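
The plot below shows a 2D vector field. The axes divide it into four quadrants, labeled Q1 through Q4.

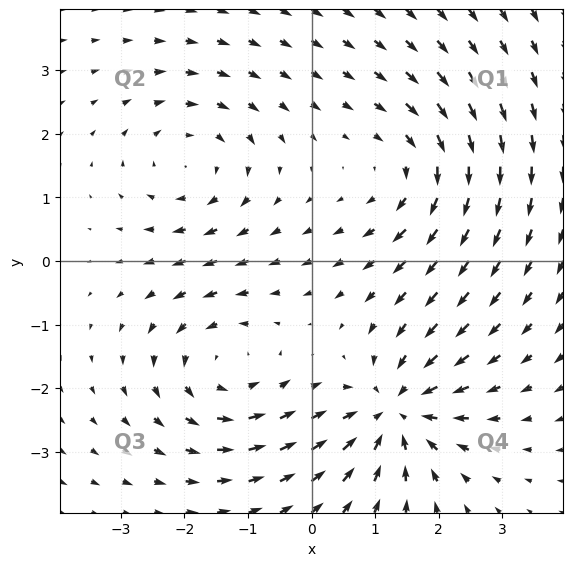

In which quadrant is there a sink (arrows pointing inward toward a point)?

Q4

The sink sits at approximately (1.3, -2.4), which lies in quadrant Q4. The divergence there is about -6, negative as expected for a sink.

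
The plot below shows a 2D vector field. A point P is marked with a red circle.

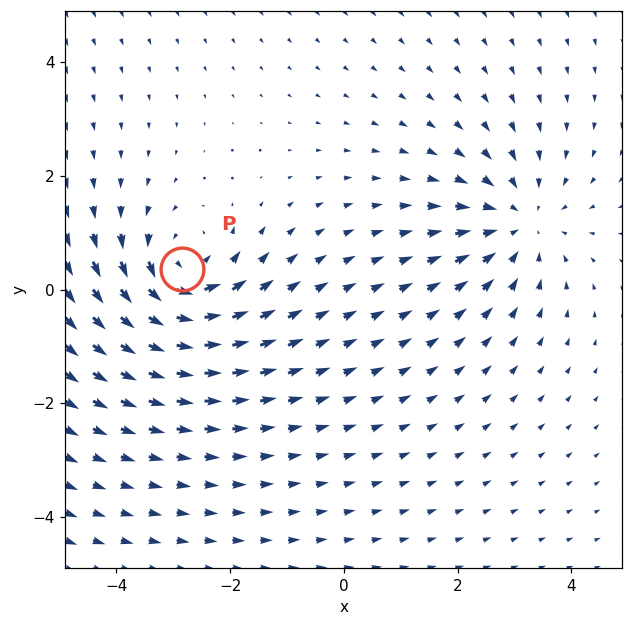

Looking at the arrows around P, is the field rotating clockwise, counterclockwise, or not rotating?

counterclockwise

Near P at (-2.8, 0.4) the arrows circulate counterclockwise. The curl (z-component) there is about +4; positive curl means counterclockwise rotation.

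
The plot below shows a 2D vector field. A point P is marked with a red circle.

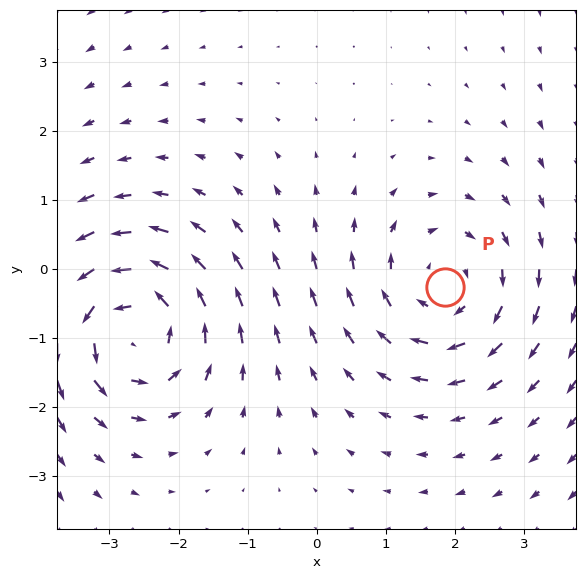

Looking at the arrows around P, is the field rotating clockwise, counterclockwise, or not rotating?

Near P at (1.9, -0.3) the arrows circulate clockwise. The curl (z-component) there is about -3; negative curl means clockwise rotation.

clockwise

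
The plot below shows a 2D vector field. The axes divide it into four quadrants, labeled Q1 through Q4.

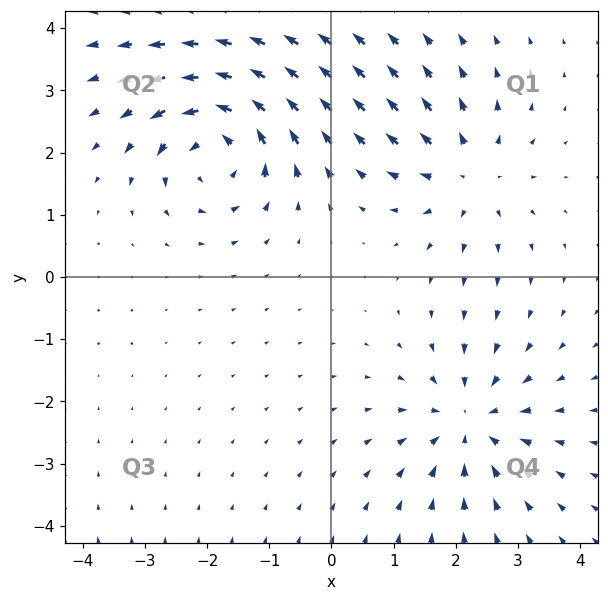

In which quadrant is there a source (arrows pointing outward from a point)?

Q1

The source sits at approximately (2.2, 1.6), which lies in quadrant Q1. The divergence there is about +3, positive as expected for a source.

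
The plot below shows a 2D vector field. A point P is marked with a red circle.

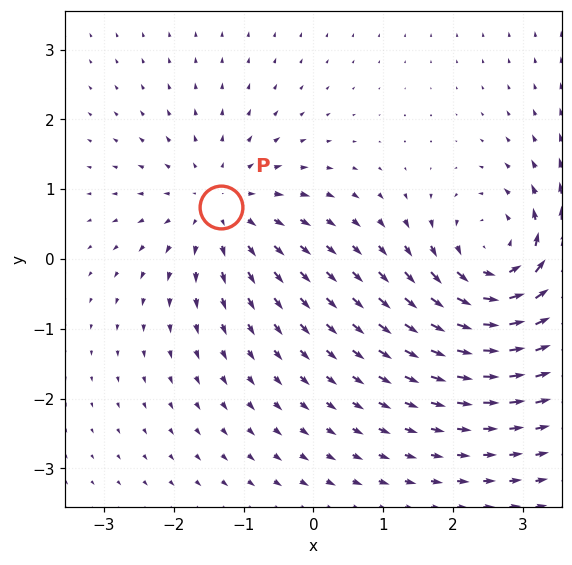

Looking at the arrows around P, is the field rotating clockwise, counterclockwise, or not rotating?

not rotating

Near P at (-1.3, 0.7) the arrows show no circulation. The curl there is ≈0.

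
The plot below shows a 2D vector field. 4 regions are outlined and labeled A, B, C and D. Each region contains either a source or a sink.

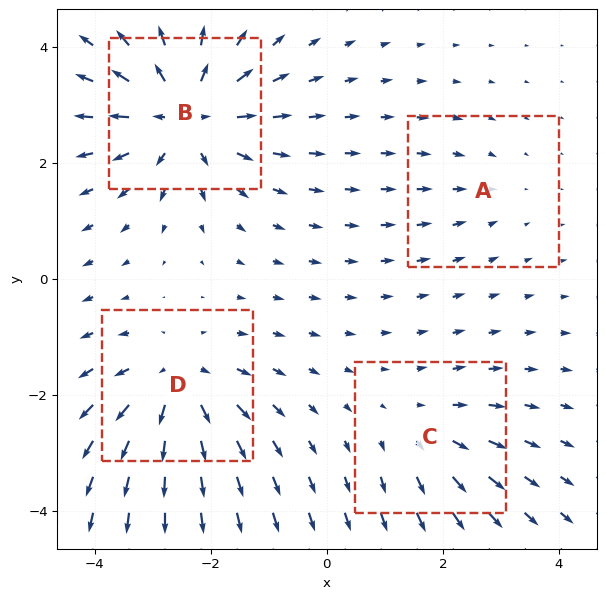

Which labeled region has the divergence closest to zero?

A

Divergence at each region's feature centre — A: about -2, B: about +7, C: about +3, D: about +5. Region A is closest to zero.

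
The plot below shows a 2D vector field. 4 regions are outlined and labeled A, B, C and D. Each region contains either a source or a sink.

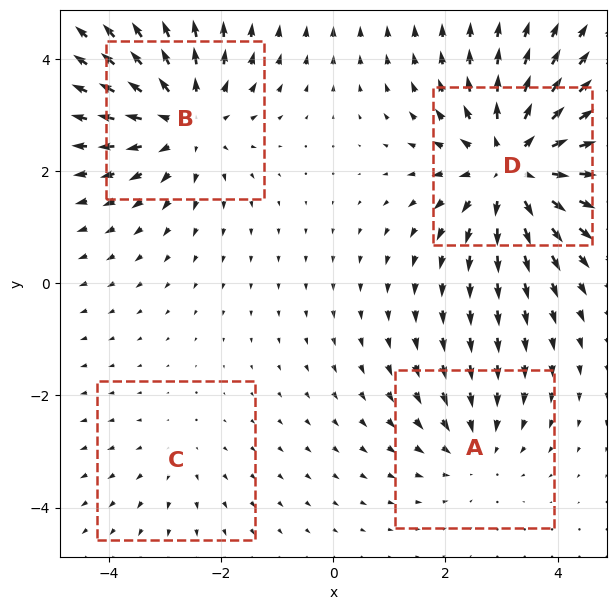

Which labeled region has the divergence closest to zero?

C

Divergence at each region's feature centre — A: about -3, B: about +4, C: about +2, D: about +6. Region C is closest to zero.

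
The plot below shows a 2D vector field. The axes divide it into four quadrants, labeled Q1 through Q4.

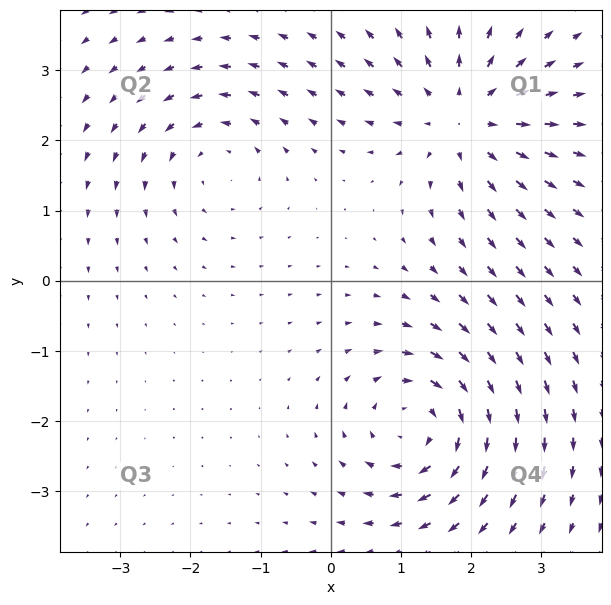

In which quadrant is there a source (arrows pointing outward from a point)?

Q1

The source sits at approximately (1.9, 2.3), which lies in quadrant Q1. The divergence there is about +4, positive as expected for a source.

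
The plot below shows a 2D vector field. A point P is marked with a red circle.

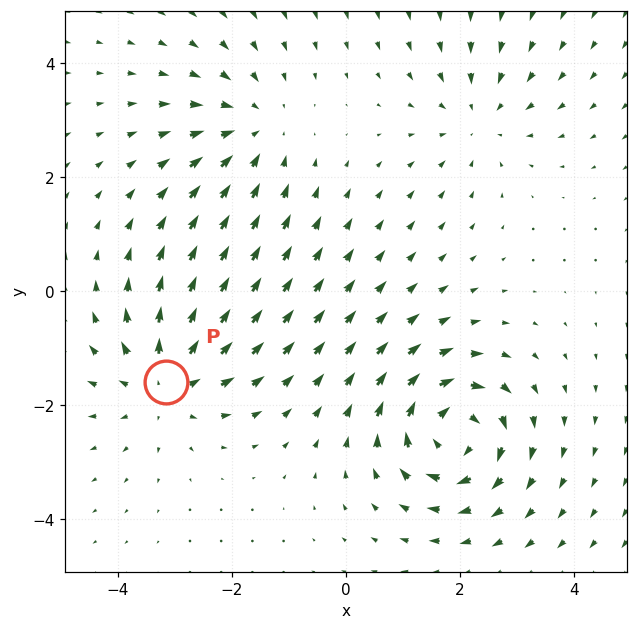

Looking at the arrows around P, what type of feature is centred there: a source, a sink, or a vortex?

At P (-3.2, -1.6) the arrows spread outward. Divergence about +3, curl ≈0 — positive divergence with near-zero curl is a source.

source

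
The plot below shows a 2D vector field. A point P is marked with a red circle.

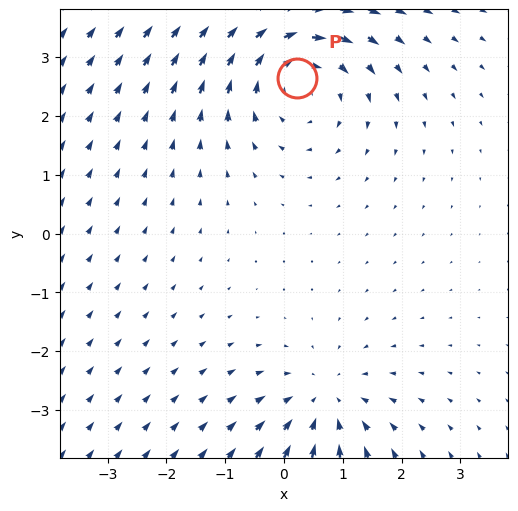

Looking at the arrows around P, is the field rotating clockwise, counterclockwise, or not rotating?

clockwise

Near P at (0.2, 2.6) the arrows circulate clockwise. The curl (z-component) there is about -3; negative curl means clockwise rotation.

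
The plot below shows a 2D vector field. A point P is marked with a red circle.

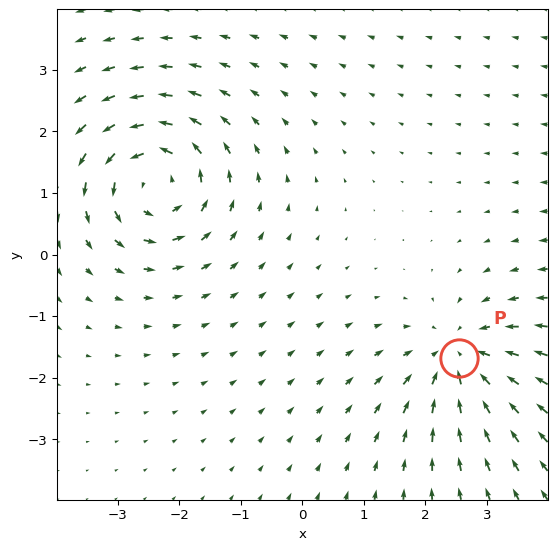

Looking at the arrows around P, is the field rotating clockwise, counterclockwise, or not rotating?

not rotating

Near P at (2.5, -1.7) the arrows show no circulation. The curl there is ≈0.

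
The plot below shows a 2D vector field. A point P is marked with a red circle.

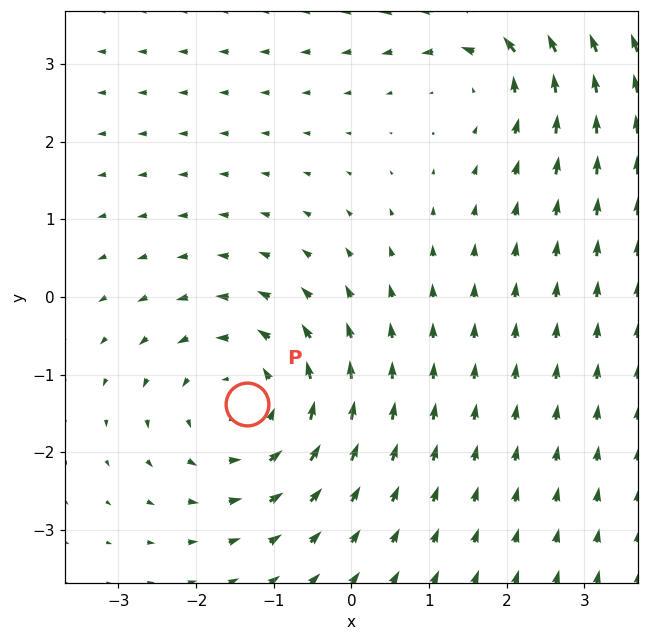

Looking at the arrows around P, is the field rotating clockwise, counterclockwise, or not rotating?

Near P at (-1.3, -1.4) the arrows circulate counterclockwise. The curl (z-component) there is about +4; positive curl means counterclockwise rotation.

counterclockwise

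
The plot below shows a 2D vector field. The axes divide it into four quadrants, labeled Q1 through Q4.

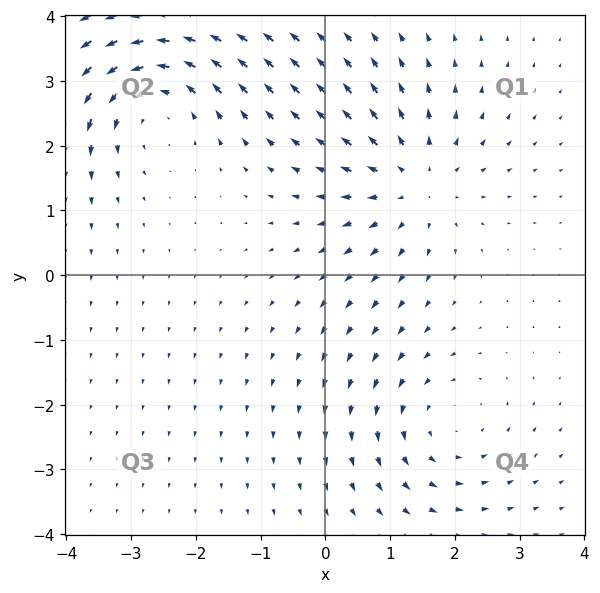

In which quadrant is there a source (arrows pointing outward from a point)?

Q1

The source sits at approximately (1.4, 1.4), which lies in quadrant Q1. The divergence there is about +4, positive as expected for a source.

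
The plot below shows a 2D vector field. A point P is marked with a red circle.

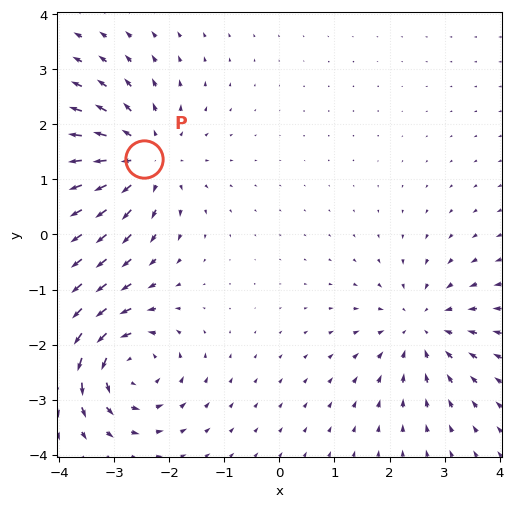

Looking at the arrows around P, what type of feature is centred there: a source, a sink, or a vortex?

source

At P (-2.5, 1.4) the arrows spread outward. Divergence about +5, curl ≈0 — positive divergence with near-zero curl is a source.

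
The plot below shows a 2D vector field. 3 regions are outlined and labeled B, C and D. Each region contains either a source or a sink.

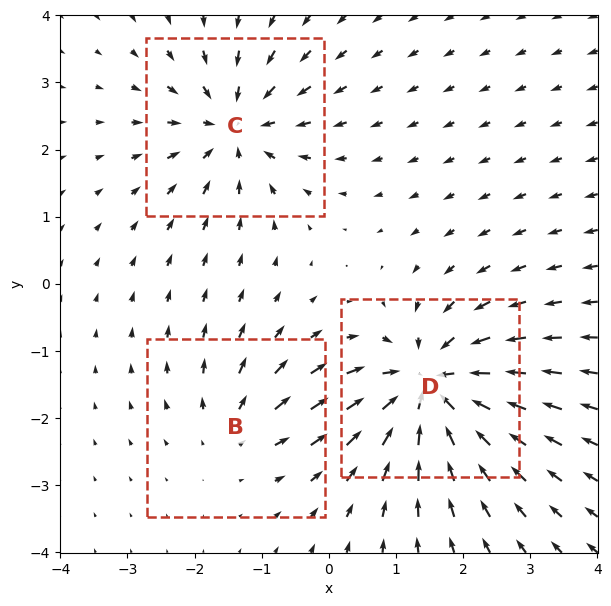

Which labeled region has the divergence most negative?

Divergence at each region's feature centre — B: about +2, C: about -4, D: about -6. Region D is most negative.

D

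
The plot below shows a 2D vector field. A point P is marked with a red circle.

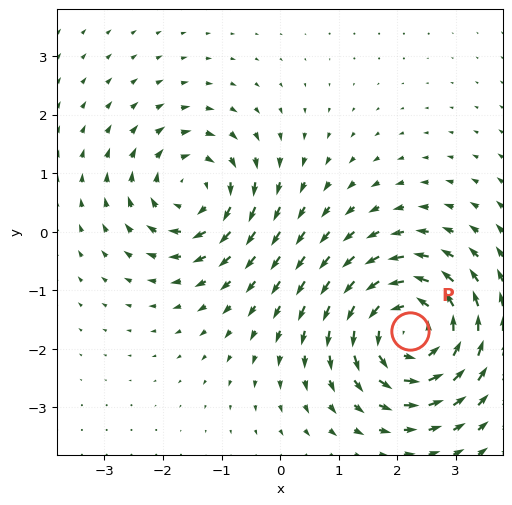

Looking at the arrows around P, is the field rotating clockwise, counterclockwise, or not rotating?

counterclockwise

Near P at (2.2, -1.7) the arrows circulate counterclockwise. The curl (z-component) there is about +4; positive curl means counterclockwise rotation.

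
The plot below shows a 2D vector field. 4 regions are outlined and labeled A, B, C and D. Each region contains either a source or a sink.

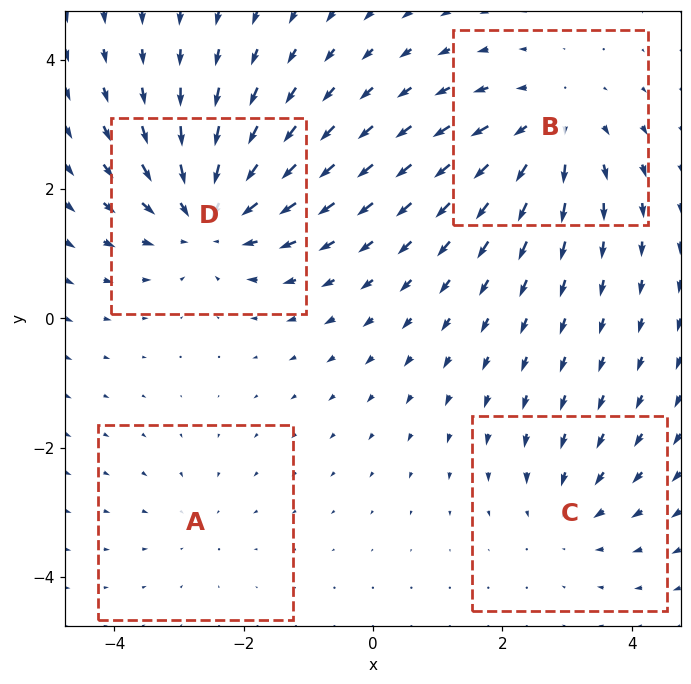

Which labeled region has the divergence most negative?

D

Divergence at each region's feature centre — A: about -2, B: about +5, C: about -3, D: about -6. Region D is most negative.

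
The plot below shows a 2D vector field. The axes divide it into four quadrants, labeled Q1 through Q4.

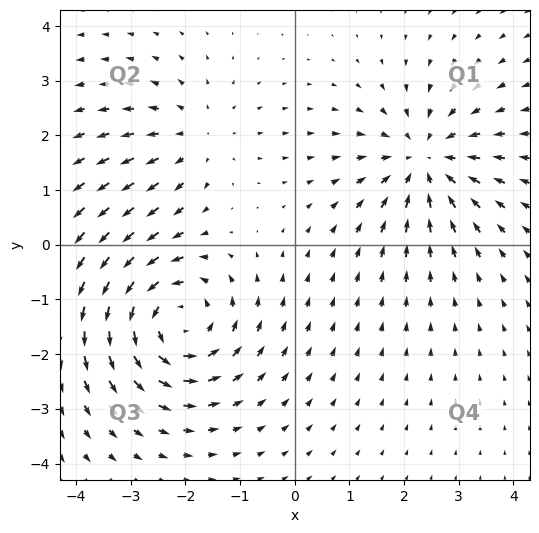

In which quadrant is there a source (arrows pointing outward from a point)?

The source sits at approximately (-1.8, 2.0), which lies in quadrant Q2. The divergence there is about +2, positive as expected for a source.

Q2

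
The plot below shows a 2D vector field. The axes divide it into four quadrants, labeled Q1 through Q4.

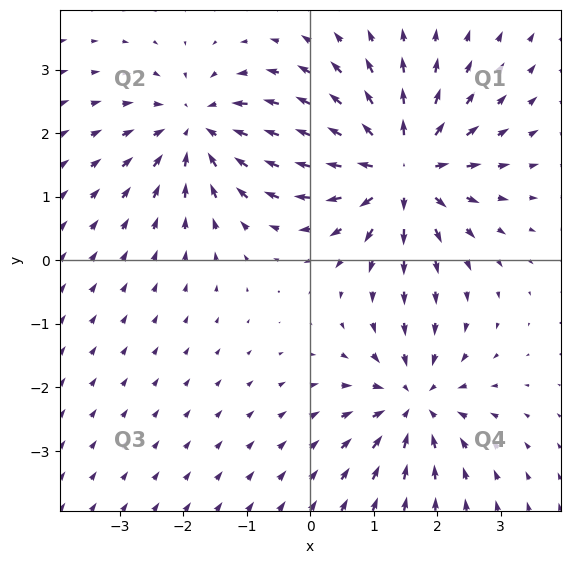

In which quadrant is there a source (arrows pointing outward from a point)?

The source sits at approximately (1.4, 1.4), which lies in quadrant Q1. The divergence there is about +5, positive as expected for a source.

Q1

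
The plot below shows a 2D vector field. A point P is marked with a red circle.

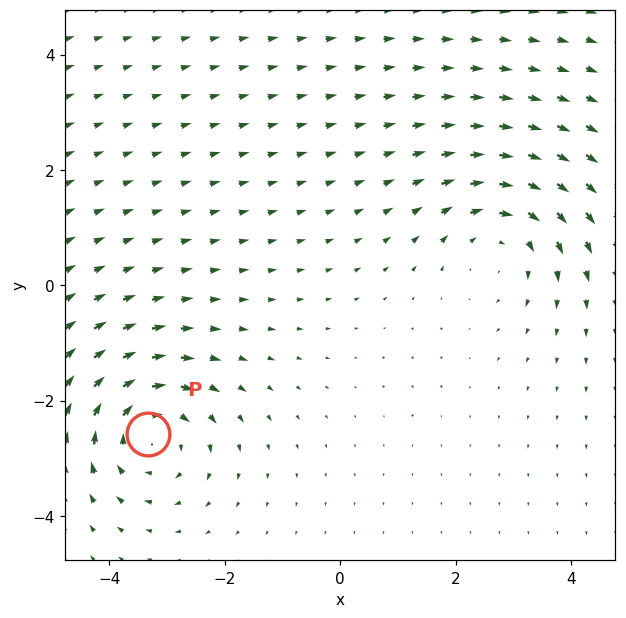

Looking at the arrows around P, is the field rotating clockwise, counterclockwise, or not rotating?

clockwise

Near P at (-3.3, -2.6) the arrows circulate clockwise. The curl (z-component) there is about -4; negative curl means clockwise rotation.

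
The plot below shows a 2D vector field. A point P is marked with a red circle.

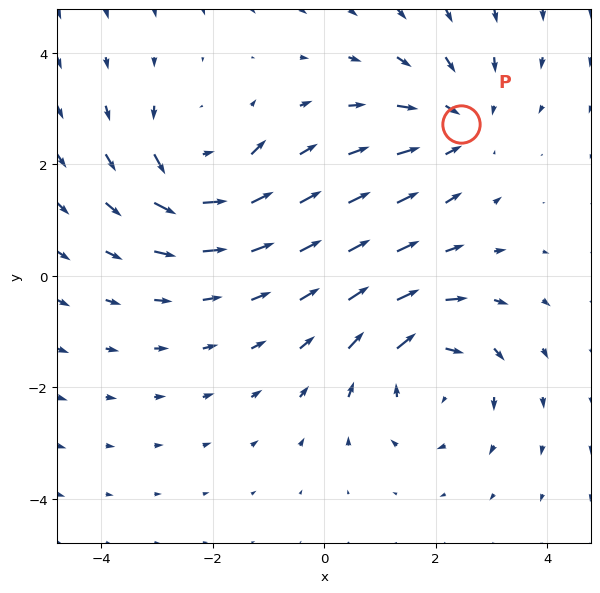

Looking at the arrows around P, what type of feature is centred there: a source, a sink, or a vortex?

sink

At P (2.4, 2.7) the arrows converge inward. Divergence about -3, curl ≈0 — negative divergence with near-zero curl is a sink.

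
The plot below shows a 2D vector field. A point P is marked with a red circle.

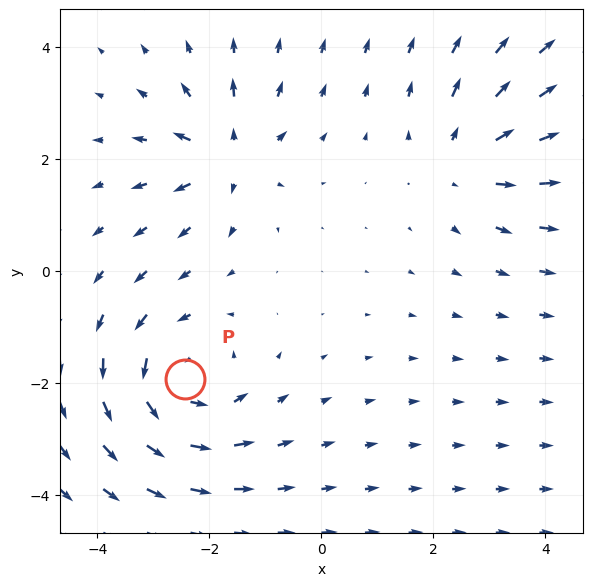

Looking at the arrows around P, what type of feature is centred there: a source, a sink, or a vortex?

At P (-2.4, -1.9) the arrows circulate counterclockwise. Divergence ≈0, curl about +4 — near-zero divergence with nonzero curl is a vortex.

vortex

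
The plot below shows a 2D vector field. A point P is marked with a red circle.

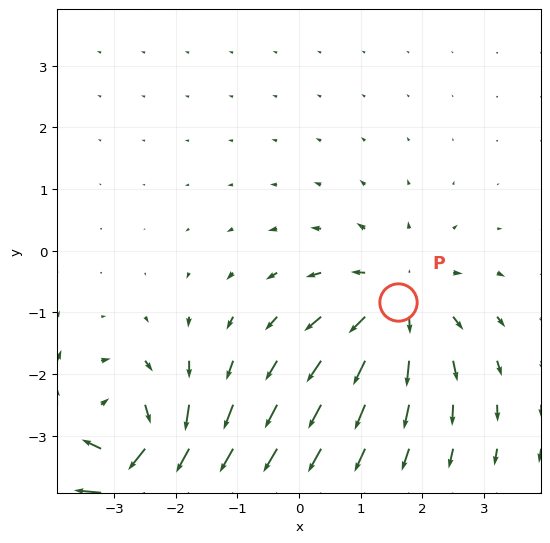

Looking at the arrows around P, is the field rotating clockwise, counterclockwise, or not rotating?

not rotating

Near P at (1.6, -0.8) the arrows show no circulation. The curl there is ≈0.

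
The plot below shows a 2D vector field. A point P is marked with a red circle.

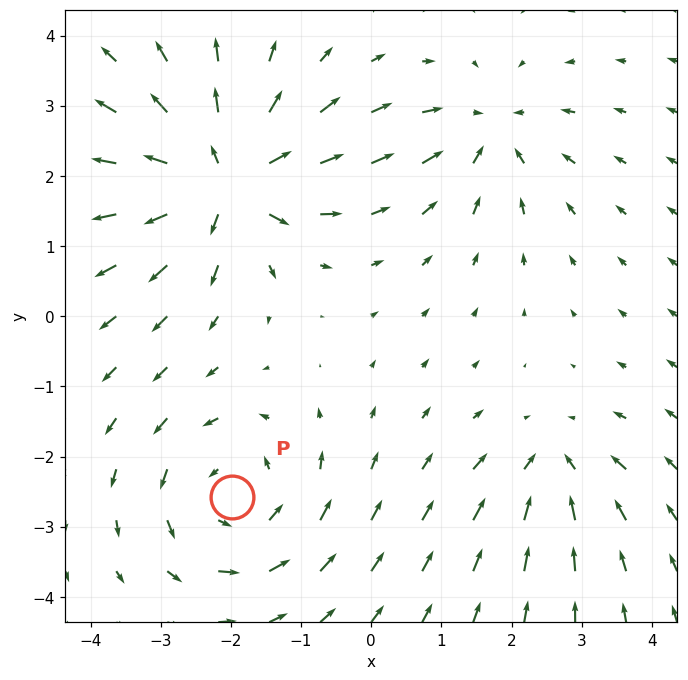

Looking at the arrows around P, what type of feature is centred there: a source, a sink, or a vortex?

vortex

At P (-2.0, -2.6) the arrows circulate counterclockwise. Divergence ≈0, curl about +4 — near-zero divergence with nonzero curl is a vortex.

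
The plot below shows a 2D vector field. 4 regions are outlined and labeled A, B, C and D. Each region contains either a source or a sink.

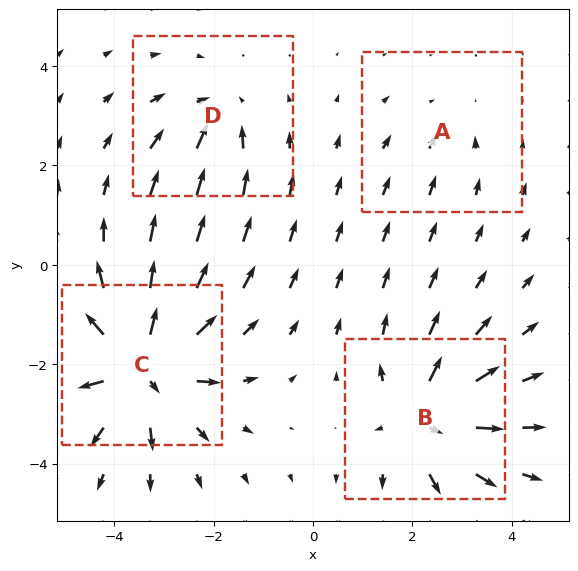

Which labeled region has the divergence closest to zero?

Divergence at each region's feature centre — A: about -2, B: about +6, C: about +8, D: about -4. Region A is closest to zero.

A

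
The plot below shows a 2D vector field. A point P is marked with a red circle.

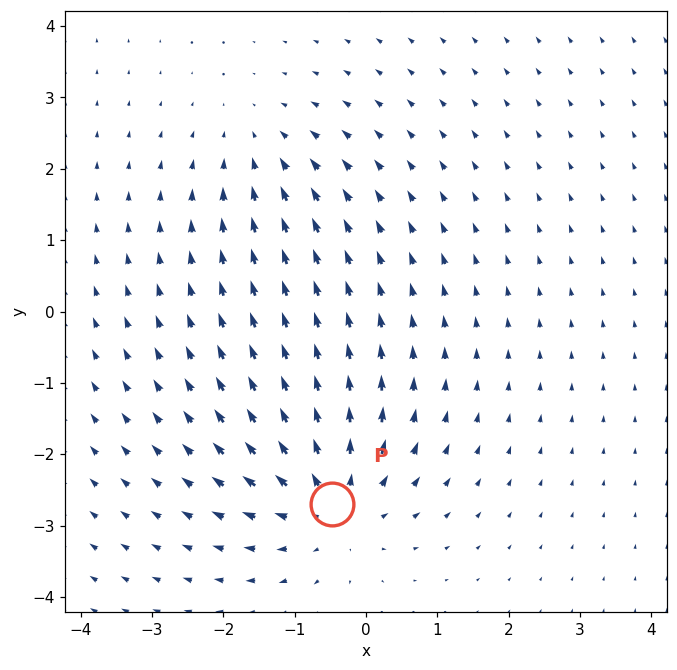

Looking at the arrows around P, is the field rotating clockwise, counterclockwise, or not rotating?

Near P at (-0.5, -2.7) the arrows show no circulation. The curl there is ≈0.

not rotating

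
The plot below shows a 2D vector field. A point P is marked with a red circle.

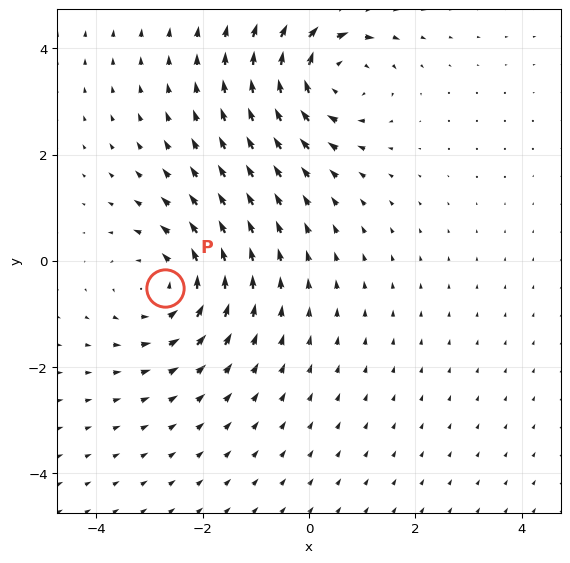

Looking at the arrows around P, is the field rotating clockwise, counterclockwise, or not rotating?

counterclockwise

Near P at (-2.7, -0.5) the arrows circulate counterclockwise. The curl (z-component) there is about +3; positive curl means counterclockwise rotation.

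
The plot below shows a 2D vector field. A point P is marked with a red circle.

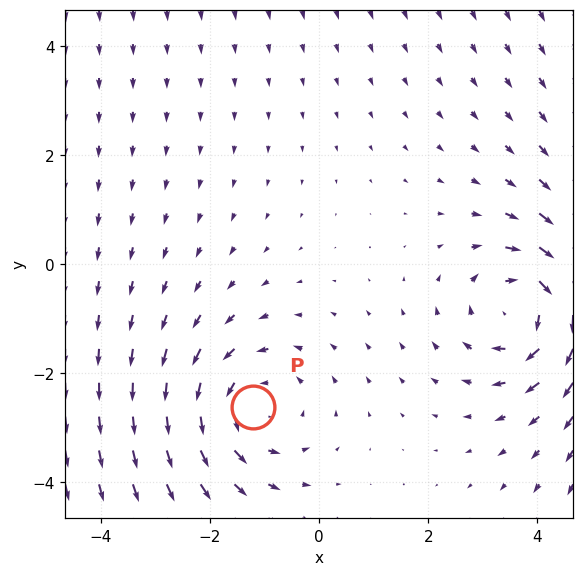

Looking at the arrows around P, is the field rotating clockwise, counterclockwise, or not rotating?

counterclockwise

Near P at (-1.2, -2.6) the arrows circulate counterclockwise. The curl (z-component) there is about +3; positive curl means counterclockwise rotation.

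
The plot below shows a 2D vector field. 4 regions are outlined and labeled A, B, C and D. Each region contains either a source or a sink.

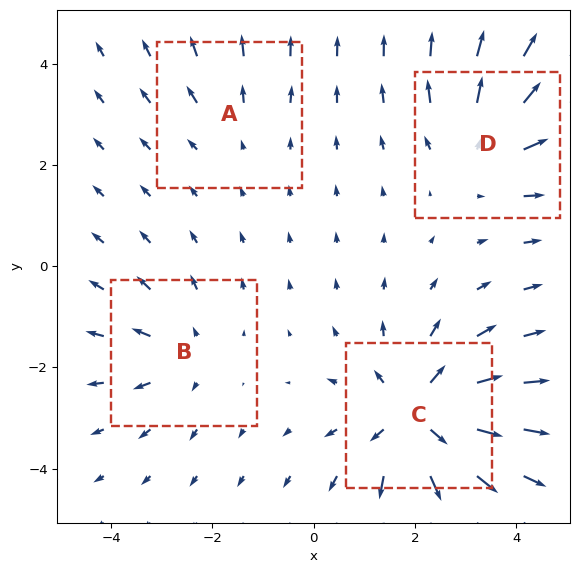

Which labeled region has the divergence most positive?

Divergence at each region's feature centre — A: about +2, B: about +3, C: about +7, D: about +4. Region C is most positive.

C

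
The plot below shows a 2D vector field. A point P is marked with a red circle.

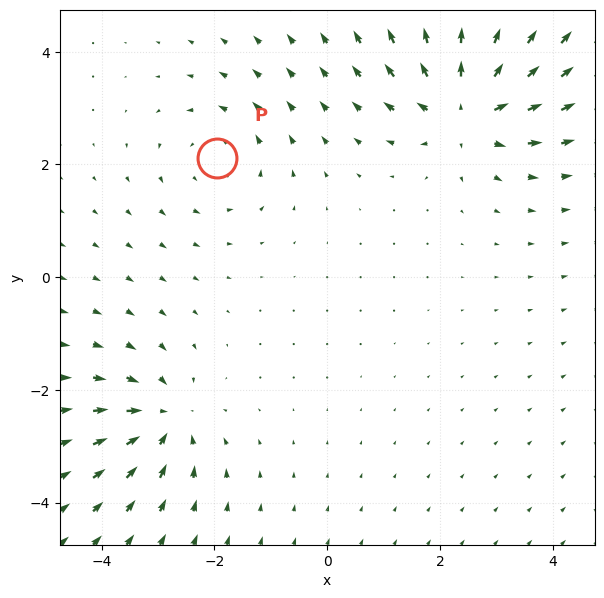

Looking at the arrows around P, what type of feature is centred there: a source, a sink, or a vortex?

At P (-2.0, 2.1) the arrows circulate counterclockwise. Divergence ≈0, curl about +3 — near-zero divergence with nonzero curl is a vortex.

vortex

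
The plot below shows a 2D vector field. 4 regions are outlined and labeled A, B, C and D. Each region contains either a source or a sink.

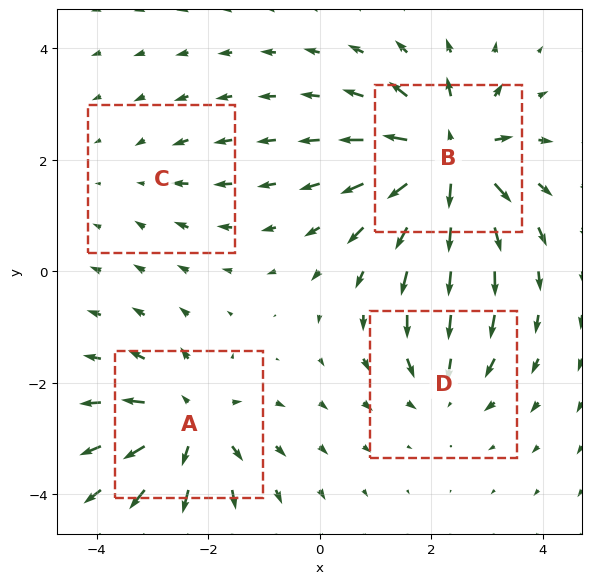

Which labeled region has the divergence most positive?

Divergence at each region's feature centre — A: about +6, B: about +9, C: about -2, D: about -4. Region B is most positive.

B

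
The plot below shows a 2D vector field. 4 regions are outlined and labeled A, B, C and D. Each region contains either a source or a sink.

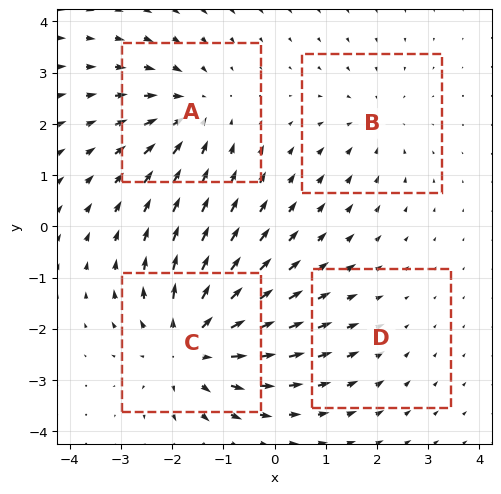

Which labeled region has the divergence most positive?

C

Divergence at each region's feature centre — A: about -4, B: about -3, C: about +6, D: about -2. Region C is most positive.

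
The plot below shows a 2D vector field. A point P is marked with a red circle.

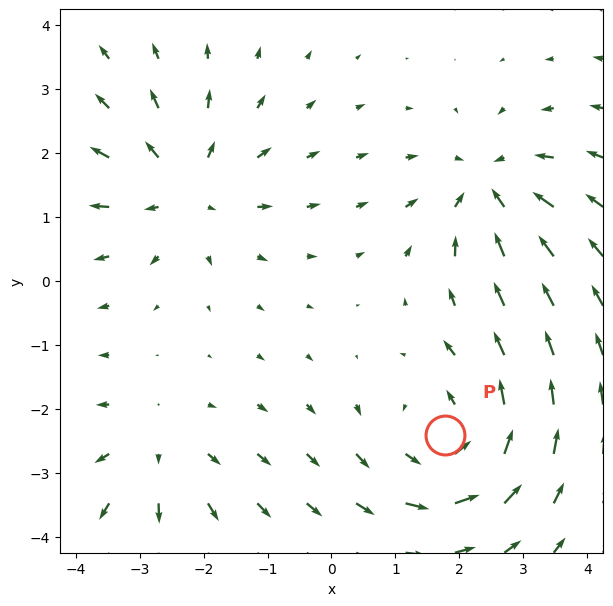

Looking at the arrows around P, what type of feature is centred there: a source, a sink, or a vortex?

vortex

At P (1.8, -2.4) the arrows circulate counterclockwise. Divergence ≈0, curl about +4 — near-zero divergence with nonzero curl is a vortex.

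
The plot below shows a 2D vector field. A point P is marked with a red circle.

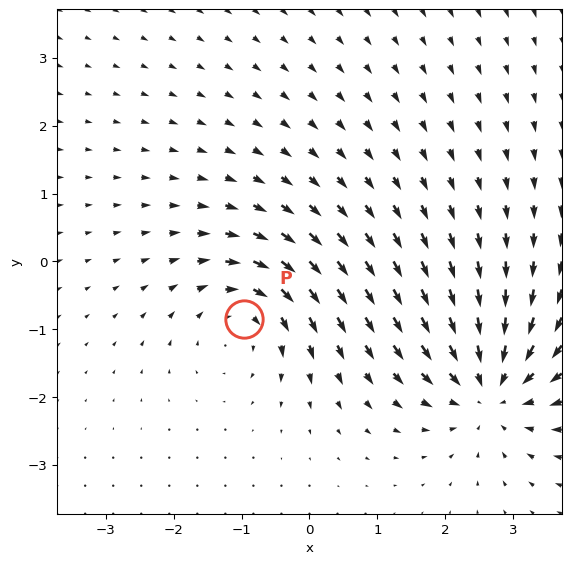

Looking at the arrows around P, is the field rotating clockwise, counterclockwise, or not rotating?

clockwise

Near P at (-1.0, -0.8) the arrows circulate clockwise. The curl (z-component) there is about -4; negative curl means clockwise rotation.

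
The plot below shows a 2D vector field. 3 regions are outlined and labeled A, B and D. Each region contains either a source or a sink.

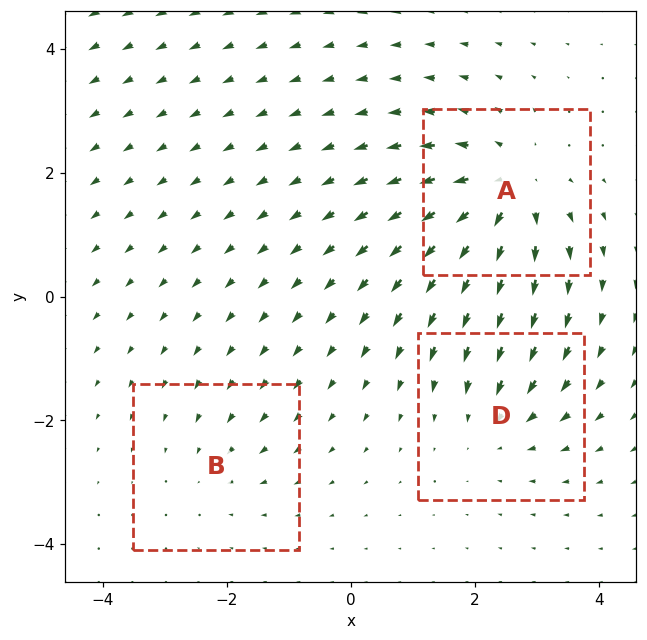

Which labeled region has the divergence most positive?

A

Divergence at each region's feature centre — A: about +4, B: about -2, D: about -3. Region A is most positive.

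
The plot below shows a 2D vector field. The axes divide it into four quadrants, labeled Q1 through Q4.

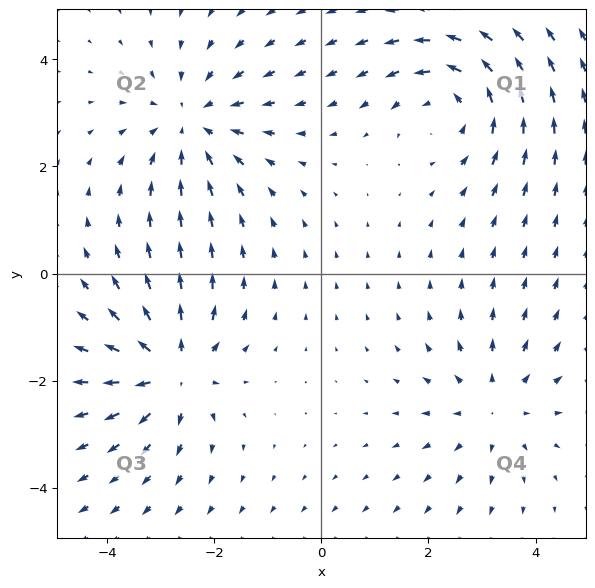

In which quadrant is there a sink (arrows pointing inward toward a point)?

The sink sits at approximately (-2.4, 2.8), which lies in quadrant Q2. The divergence there is about -4, negative as expected for a sink.

Q2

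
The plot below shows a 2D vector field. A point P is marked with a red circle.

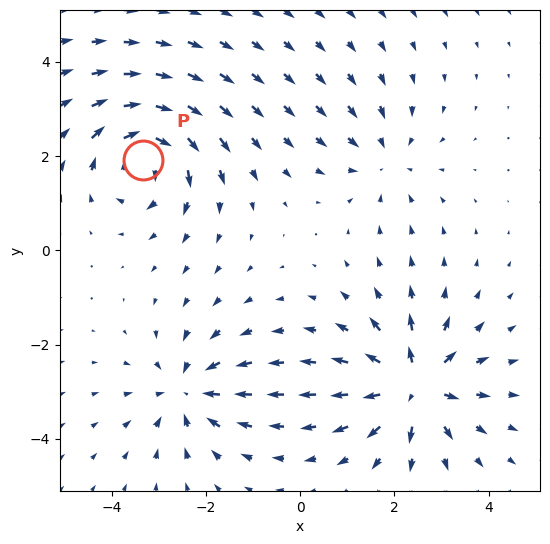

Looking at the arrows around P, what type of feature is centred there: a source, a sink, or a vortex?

vortex

At P (-3.3, 1.9) the arrows circulate clockwise. Divergence ≈0, curl about -5 — near-zero divergence with nonzero curl is a vortex.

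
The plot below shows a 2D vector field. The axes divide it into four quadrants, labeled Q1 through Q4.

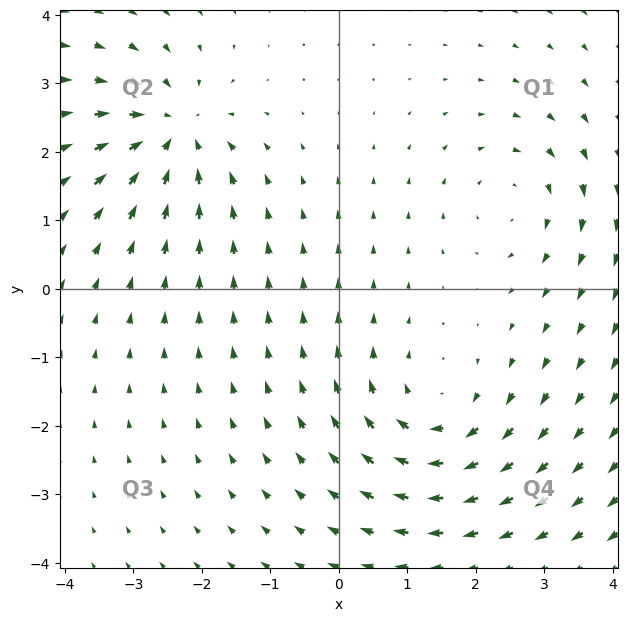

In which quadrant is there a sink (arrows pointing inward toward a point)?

The sink sits at approximately (-2.4, 2.3), which lies in quadrant Q2. The divergence there is about -5, negative as expected for a sink.

Q2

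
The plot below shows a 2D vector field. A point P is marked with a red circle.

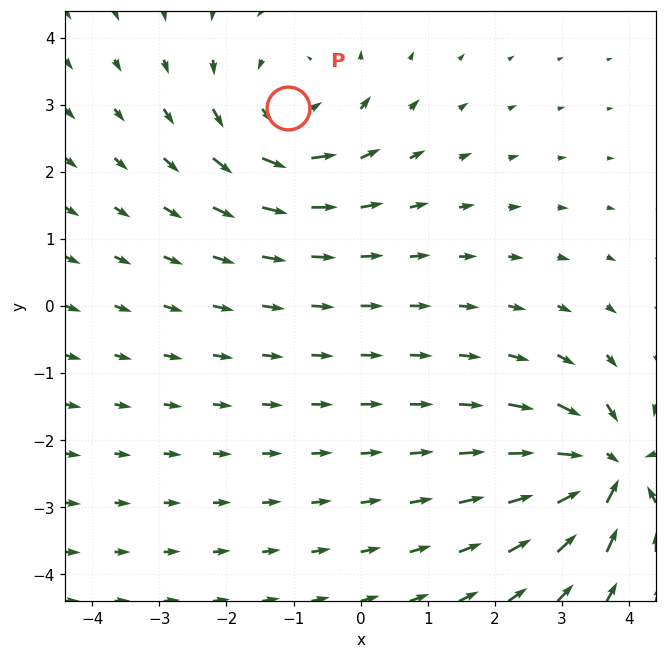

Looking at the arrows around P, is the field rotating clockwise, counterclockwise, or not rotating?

counterclockwise

Near P at (-1.1, 3.0) the arrows circulate counterclockwise. The curl (z-component) there is about +4; positive curl means counterclockwise rotation.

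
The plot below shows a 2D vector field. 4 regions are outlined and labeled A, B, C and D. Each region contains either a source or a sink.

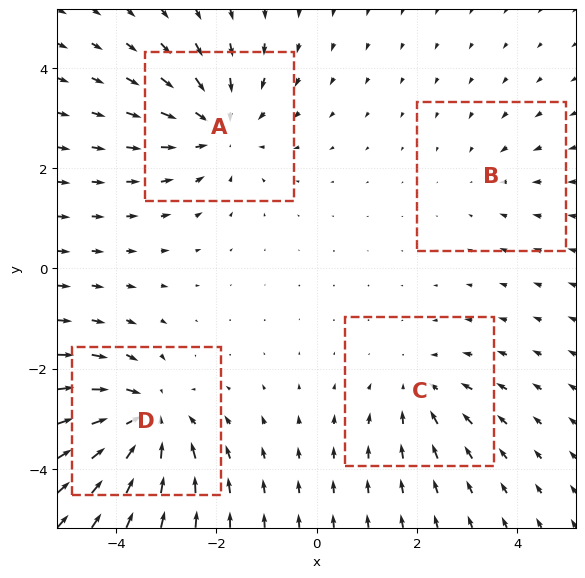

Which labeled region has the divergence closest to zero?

B

Divergence at each region's feature centre — A: about -4, B: about -2, C: about -3, D: about -5. Region B is closest to zero.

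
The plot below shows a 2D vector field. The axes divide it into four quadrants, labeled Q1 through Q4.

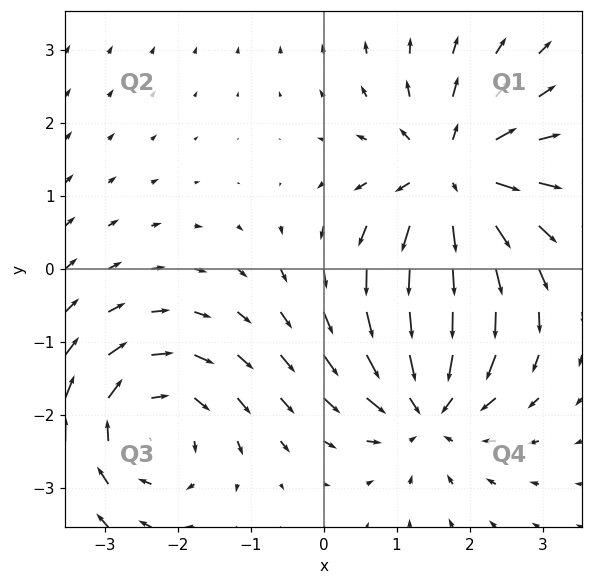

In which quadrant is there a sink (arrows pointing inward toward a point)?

Q4

The sink sits at approximately (1.4, -1.8), which lies in quadrant Q4. The divergence there is about -4, negative as expected for a sink.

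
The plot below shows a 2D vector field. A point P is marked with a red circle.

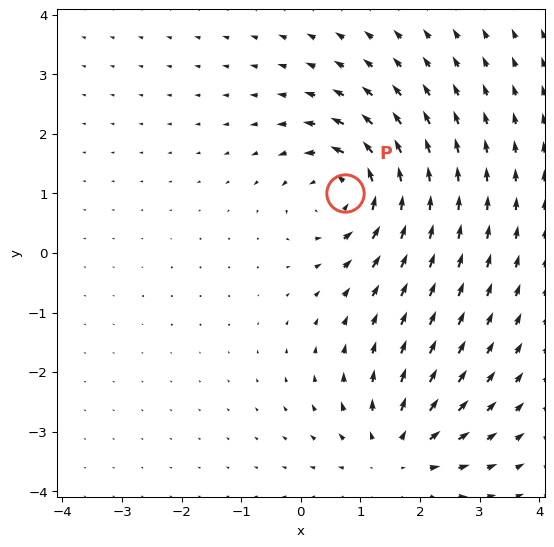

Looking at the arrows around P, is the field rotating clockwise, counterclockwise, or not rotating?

counterclockwise

Near P at (0.7, 1.0) the arrows circulate counterclockwise. The curl (z-component) there is about +6; positive curl means counterclockwise rotation.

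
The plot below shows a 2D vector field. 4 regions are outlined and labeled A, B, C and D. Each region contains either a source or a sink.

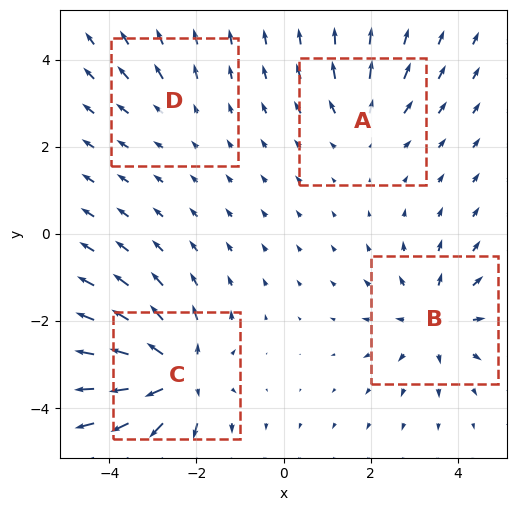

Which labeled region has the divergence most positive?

Divergence at each region's feature centre — A: about +3, B: about +5, C: about +7, D: about +2. Region C is most positive.

C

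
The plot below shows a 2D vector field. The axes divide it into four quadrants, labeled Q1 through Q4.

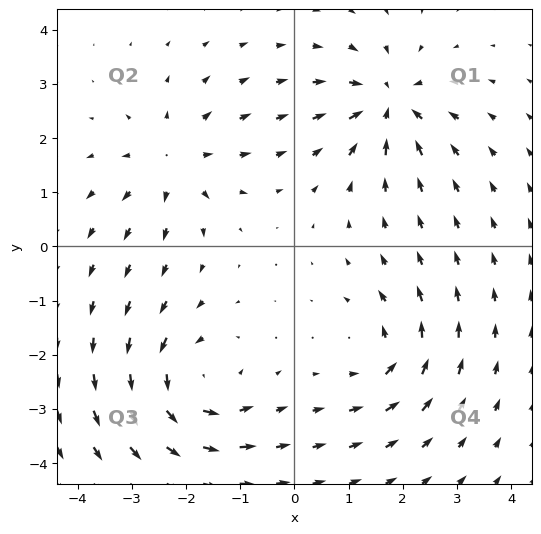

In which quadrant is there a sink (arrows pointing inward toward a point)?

The sink sits at approximately (1.7, 2.6), which lies in quadrant Q1. The divergence there is about -5, negative as expected for a sink.

Q1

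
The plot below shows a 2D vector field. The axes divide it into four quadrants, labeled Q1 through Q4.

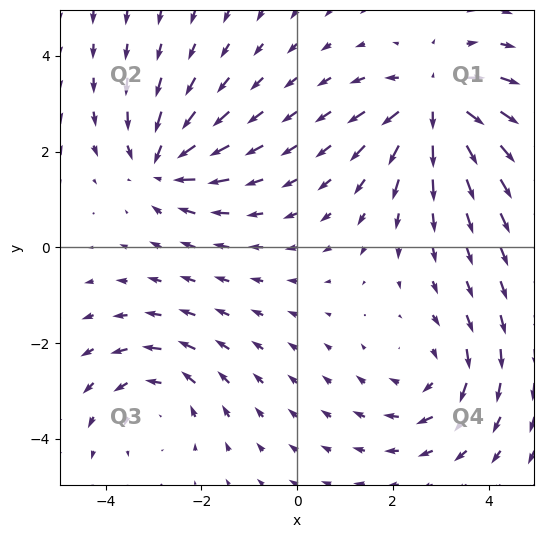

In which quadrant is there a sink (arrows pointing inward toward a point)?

The sink sits at approximately (-2.8, 1.7), which lies in quadrant Q2. The divergence there is about -4, negative as expected for a sink.

Q2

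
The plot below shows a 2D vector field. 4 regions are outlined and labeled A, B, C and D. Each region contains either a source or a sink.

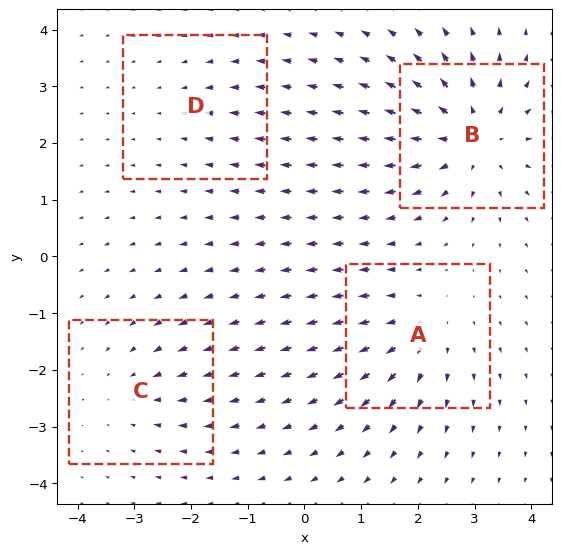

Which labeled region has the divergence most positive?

Divergence at each region's feature centre — A: about +4, B: about +7, C: about -3, D: about -2. Region B is most positive.

B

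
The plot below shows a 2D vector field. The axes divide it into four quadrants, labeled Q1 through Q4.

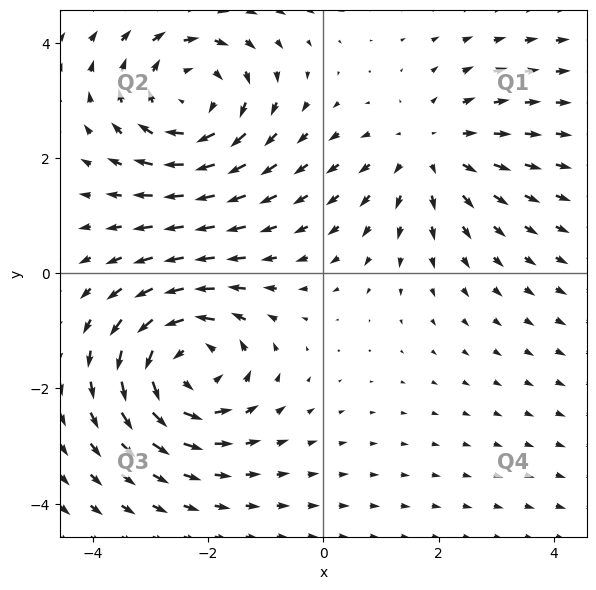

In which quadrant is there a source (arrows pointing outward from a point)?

Q1

The source sits at approximately (1.9, 2.1), which lies in quadrant Q1. The divergence there is about +2, positive as expected for a source.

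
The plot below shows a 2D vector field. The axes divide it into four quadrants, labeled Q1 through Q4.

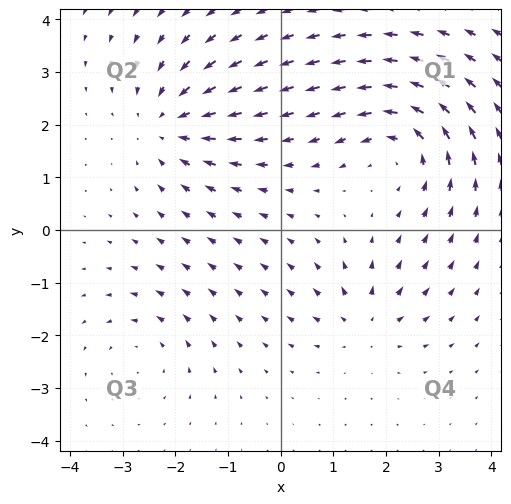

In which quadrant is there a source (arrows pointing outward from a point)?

Q4

The source sits at approximately (1.6, -1.7), which lies in quadrant Q4. The divergence there is about +4, positive as expected for a source.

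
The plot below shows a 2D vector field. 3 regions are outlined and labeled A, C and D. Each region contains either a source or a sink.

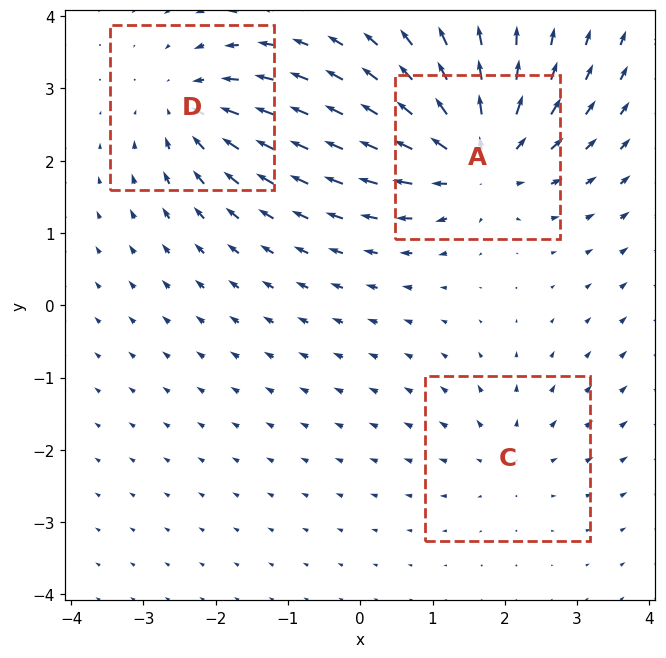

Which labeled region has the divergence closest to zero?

Divergence at each region's feature centre — A: about +6, C: about +2, D: about -4. Region C is closest to zero.

C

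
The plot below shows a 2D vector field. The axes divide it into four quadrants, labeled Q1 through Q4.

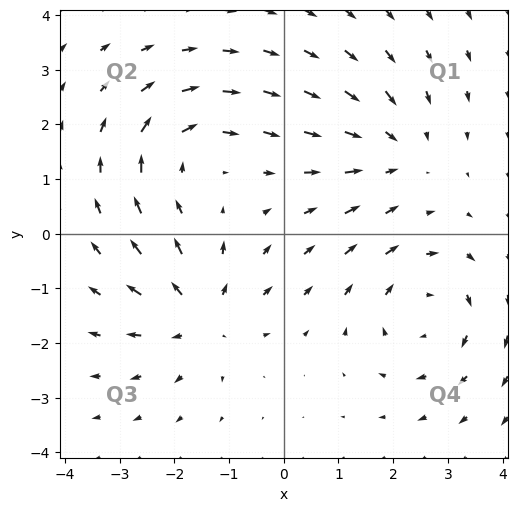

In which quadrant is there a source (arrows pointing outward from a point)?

Q3

The source sits at approximately (-1.5, -1.5), which lies in quadrant Q3. The divergence there is about +4, positive as expected for a source.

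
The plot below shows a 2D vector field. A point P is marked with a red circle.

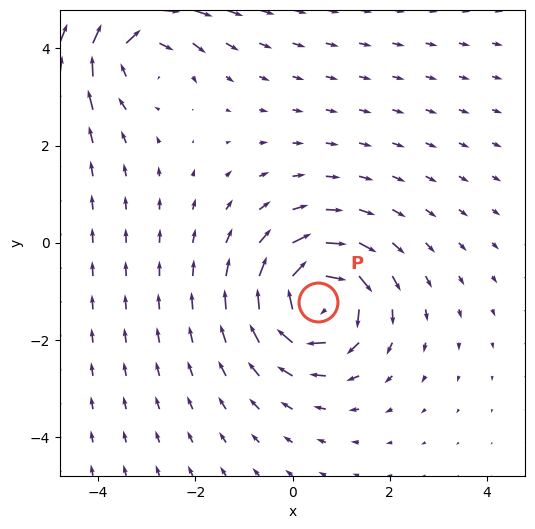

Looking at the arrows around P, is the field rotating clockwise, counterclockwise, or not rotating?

Near P at (0.5, -1.2) the arrows circulate clockwise. The curl (z-component) there is about -5; negative curl means clockwise rotation.

clockwise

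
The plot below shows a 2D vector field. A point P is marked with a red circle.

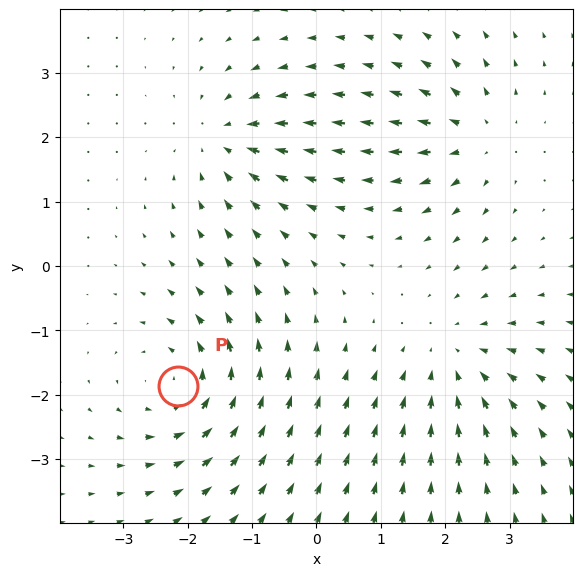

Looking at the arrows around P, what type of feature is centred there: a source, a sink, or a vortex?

At P (-2.1, -1.9) the arrows circulate counterclockwise. Divergence ≈0, curl about +4 — near-zero divergence with nonzero curl is a vortex.

vortex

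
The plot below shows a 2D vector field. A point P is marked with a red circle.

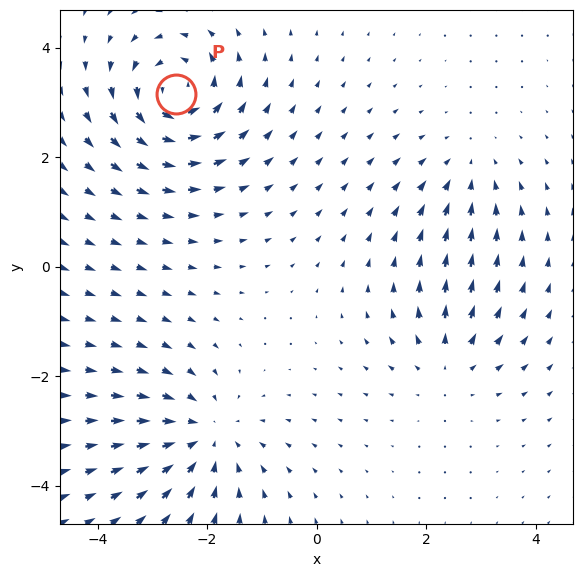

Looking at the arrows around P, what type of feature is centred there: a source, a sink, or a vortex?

At P (-2.6, 3.2) the arrows circulate counterclockwise. Divergence ≈0, curl about +7 — near-zero divergence with nonzero curl is a vortex.

vortex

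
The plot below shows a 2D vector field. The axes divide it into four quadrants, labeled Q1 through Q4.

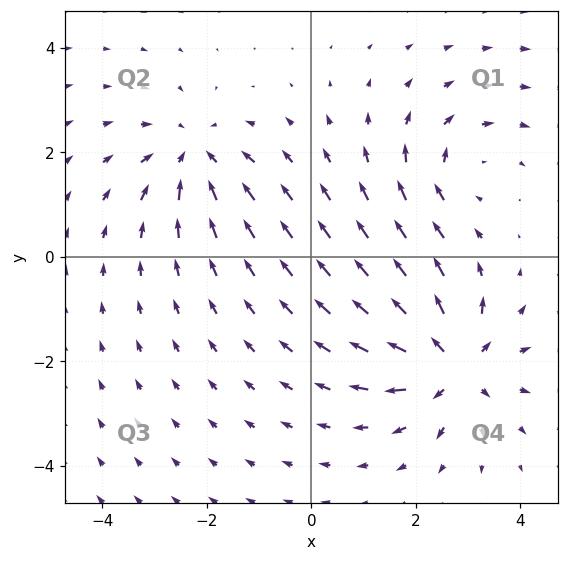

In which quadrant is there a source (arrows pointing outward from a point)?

Q4

The source sits at approximately (2.7, -2.1), which lies in quadrant Q4. The divergence there is about +6, positive as expected for a source.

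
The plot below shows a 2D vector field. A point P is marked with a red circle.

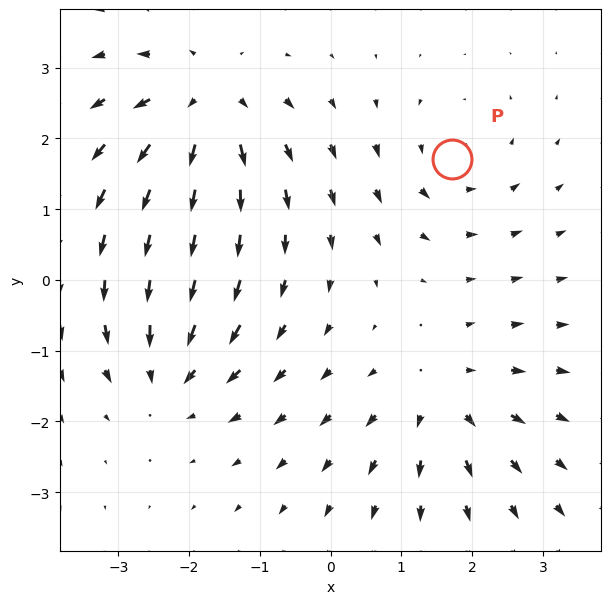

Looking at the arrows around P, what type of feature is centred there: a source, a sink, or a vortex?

vortex

At P (1.7, 1.7) the arrows circulate counterclockwise. Divergence ≈0, curl about +3 — near-zero divergence with nonzero curl is a vortex.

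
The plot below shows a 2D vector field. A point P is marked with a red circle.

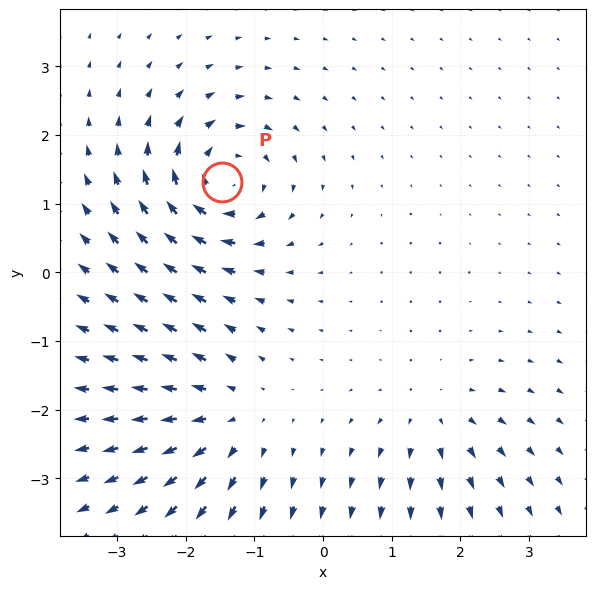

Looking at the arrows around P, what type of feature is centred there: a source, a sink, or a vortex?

vortex

At P (-1.5, 1.3) the arrows circulate clockwise. Divergence ≈0, curl about -7 — near-zero divergence with nonzero curl is a vortex.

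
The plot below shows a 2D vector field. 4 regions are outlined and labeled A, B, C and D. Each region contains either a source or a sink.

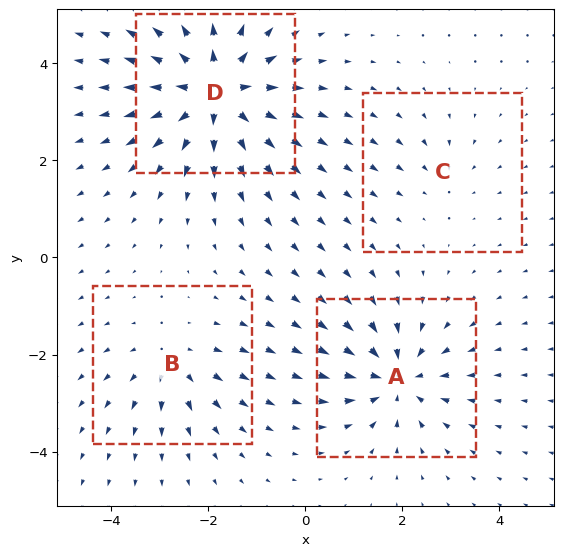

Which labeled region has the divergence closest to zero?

Divergence at each region's feature centre — A: about -6, B: about +4, C: about -2, D: about +8. Region C is closest to zero.

C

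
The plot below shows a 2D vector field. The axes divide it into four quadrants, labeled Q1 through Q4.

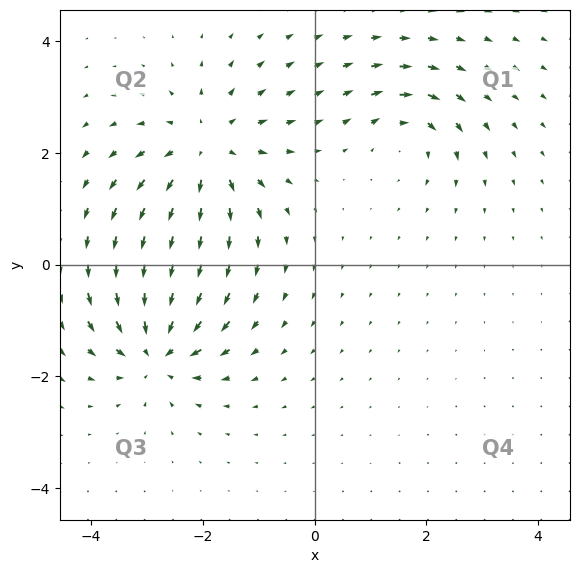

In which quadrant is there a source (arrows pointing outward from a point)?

Q2

The source sits at approximately (-1.9, 2.0), which lies in quadrant Q2. The divergence there is about +4, positive as expected for a source.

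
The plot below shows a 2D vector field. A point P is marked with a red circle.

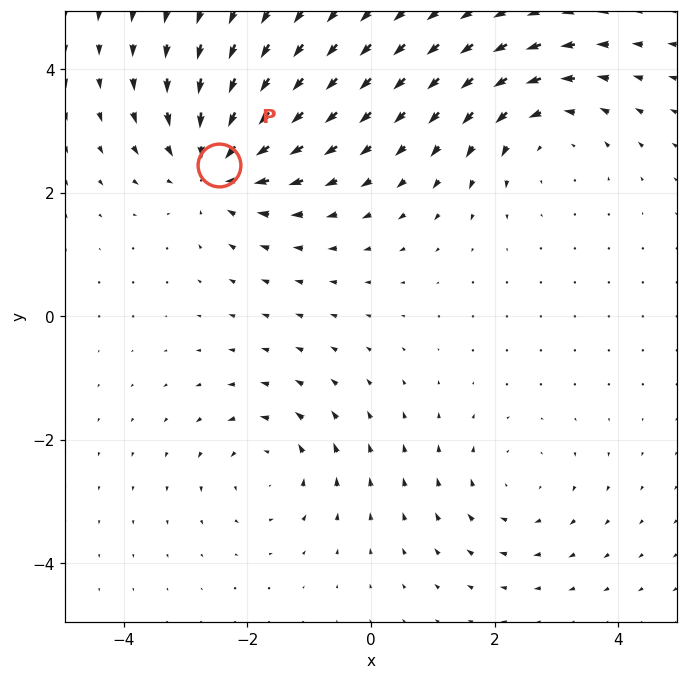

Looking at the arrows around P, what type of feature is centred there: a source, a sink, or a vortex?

sink

At P (-2.5, 2.4) the arrows converge inward. Divergence about -5, curl ≈0 — negative divergence with near-zero curl is a sink.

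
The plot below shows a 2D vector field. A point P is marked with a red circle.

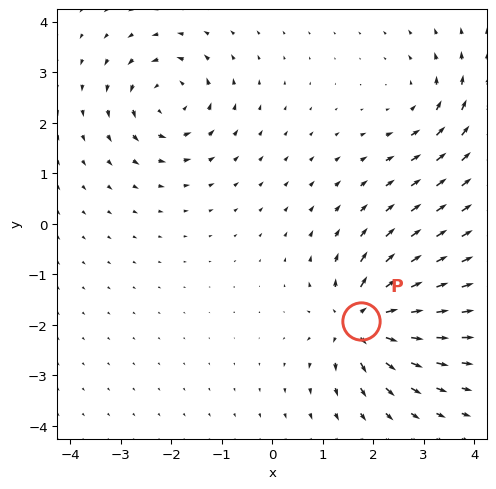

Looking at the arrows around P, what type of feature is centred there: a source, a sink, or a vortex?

source

At P (1.8, -1.9) the arrows spread outward. Divergence about +7, curl ≈0 — positive divergence with near-zero curl is a source.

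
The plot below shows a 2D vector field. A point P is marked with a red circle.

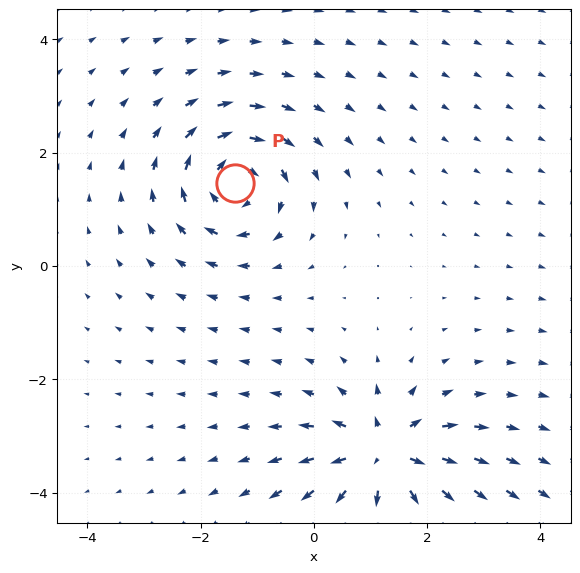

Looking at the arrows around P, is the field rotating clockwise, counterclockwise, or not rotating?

clockwise

Near P at (-1.4, 1.5) the arrows circulate clockwise. The curl (z-component) there is about -4; negative curl means clockwise rotation.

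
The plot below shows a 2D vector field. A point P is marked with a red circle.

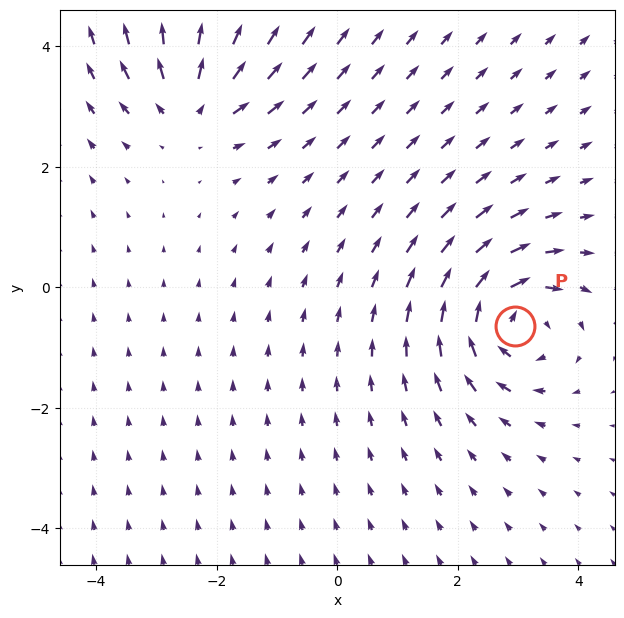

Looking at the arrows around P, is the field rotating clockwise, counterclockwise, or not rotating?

Near P at (3.0, -0.6) the arrows circulate clockwise. The curl (z-component) there is about -5; negative curl means clockwise rotation.

clockwise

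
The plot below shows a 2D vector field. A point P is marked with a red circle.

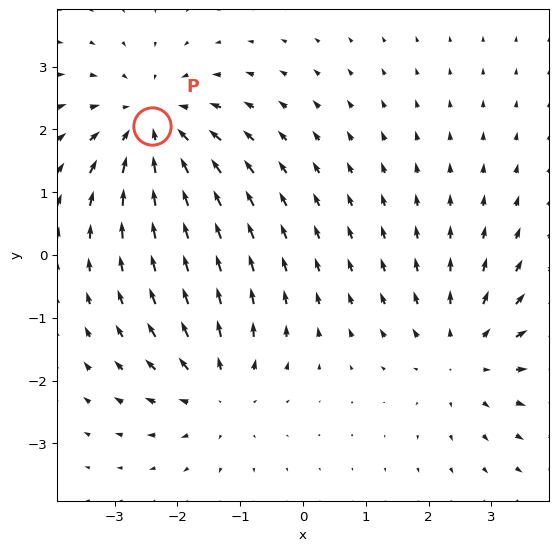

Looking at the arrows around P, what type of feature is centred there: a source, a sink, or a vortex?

sink

At P (-2.4, 2.1) the arrows converge inward. Divergence about -4, curl ≈0 — negative divergence with near-zero curl is a sink.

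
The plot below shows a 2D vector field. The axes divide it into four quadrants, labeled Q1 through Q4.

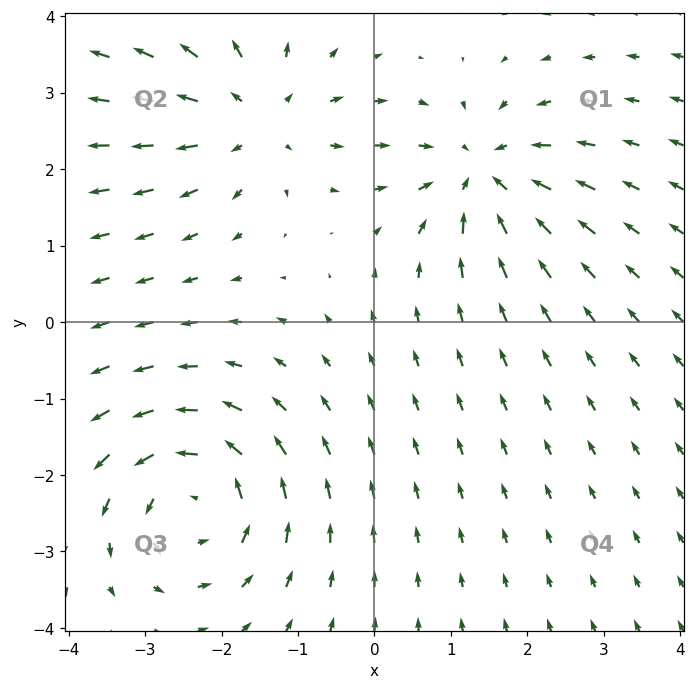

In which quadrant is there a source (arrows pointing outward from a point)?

The source sits at approximately (-1.6, 2.7), which lies in quadrant Q2. The divergence there is about +4, positive as expected for a source.

Q2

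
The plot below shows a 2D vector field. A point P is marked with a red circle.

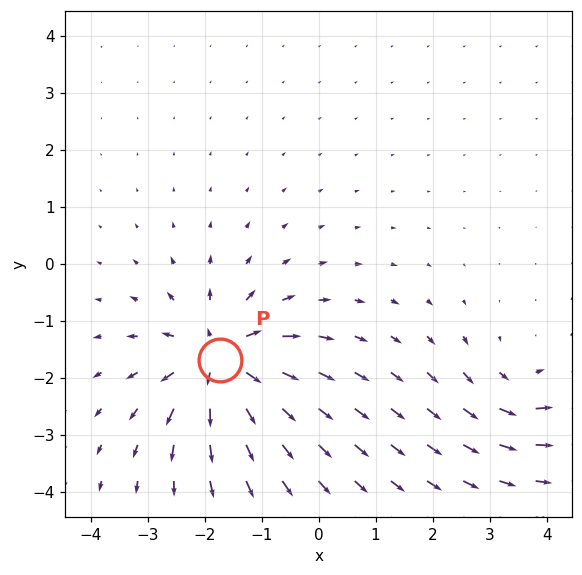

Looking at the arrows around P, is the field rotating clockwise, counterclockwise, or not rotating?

not rotating

Near P at (-1.7, -1.7) the arrows show no circulation. The curl there is ≈0.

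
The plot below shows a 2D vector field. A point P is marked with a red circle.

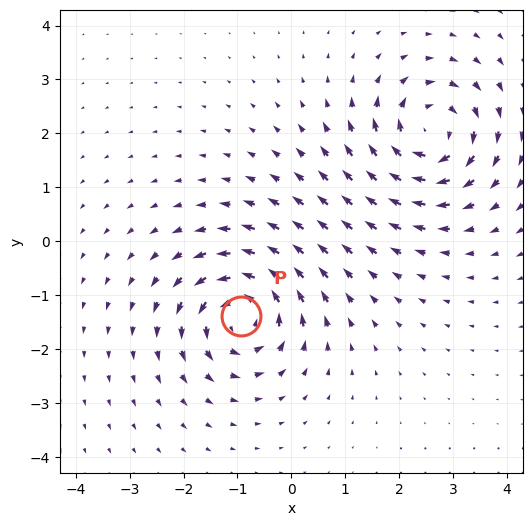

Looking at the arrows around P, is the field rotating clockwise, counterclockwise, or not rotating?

Near P at (-0.9, -1.4) the arrows circulate counterclockwise. The curl (z-component) there is about +7; positive curl means counterclockwise rotation.

counterclockwise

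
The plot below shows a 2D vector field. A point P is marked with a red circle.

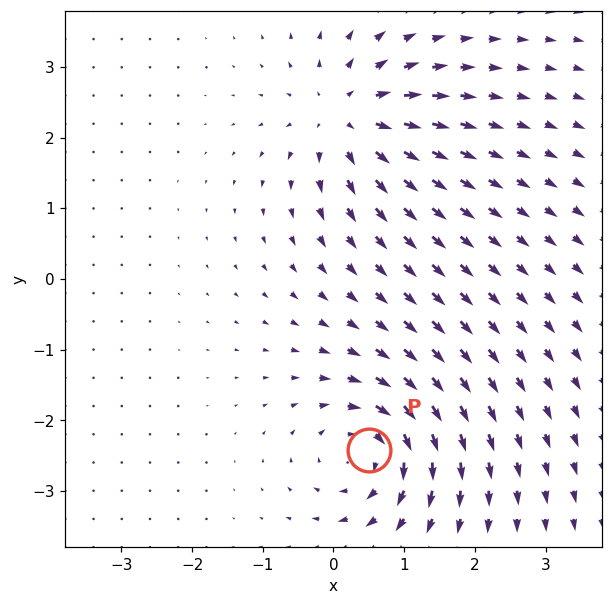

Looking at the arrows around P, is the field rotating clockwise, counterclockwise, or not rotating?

clockwise

Near P at (0.5, -2.4) the arrows circulate clockwise. The curl (z-component) there is about -7; negative curl means clockwise rotation.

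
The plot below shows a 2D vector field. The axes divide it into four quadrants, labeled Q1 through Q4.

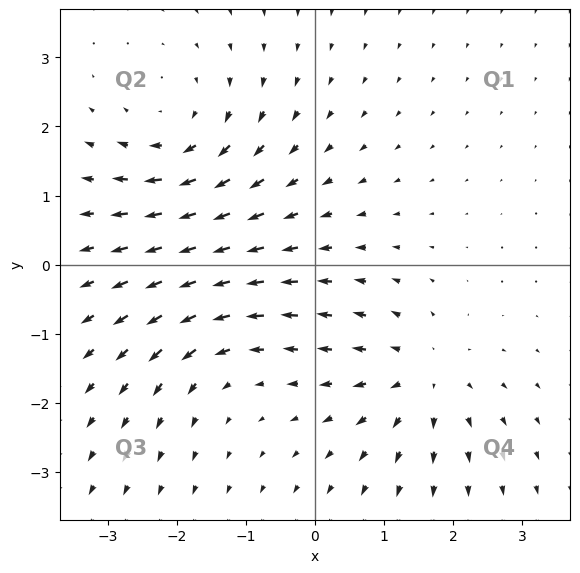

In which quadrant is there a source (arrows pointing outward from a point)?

Q4

The source sits at approximately (1.5, -1.6), which lies in quadrant Q4. The divergence there is about +4, positive as expected for a source.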